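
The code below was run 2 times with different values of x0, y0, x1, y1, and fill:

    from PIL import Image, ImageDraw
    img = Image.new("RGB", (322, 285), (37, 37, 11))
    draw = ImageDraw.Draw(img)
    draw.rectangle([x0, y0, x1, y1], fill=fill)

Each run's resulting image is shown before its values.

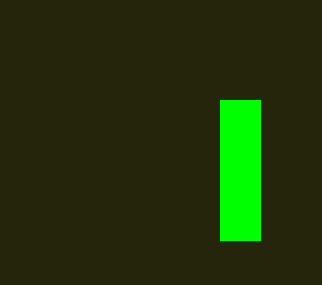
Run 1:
x0 = 220; y0 = 100; x1 = 260; y1 = 240; fill = 'lime'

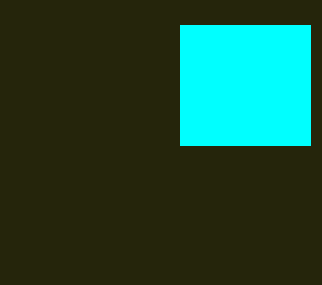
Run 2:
x0 = 180, y0 = 25, x1 = 310, y1 = 145, fill = 'cyan'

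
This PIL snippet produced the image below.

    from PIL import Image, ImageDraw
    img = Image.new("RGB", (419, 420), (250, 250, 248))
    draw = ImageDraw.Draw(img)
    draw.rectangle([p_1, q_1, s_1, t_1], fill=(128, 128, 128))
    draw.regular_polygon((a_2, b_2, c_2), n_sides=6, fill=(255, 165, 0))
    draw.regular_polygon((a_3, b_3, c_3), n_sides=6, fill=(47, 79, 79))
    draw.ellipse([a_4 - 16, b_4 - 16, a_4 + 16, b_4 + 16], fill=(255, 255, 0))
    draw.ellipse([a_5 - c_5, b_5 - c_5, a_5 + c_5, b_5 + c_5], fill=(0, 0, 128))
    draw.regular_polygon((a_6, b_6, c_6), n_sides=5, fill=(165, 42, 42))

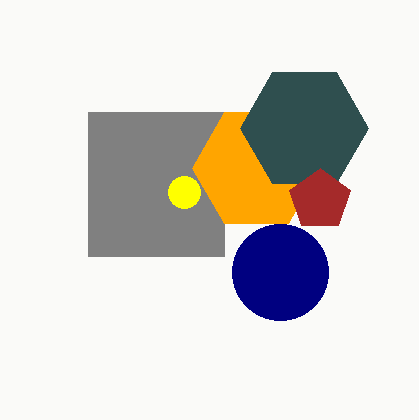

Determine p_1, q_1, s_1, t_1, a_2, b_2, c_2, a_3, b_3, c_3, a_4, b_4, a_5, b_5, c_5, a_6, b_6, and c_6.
p_1 = 88; q_1 = 112; s_1 = 224; t_1 = 256; a_2 = 256; b_2 = 168; c_2 = 64; a_3 = 304; b_3 = 128; c_3 = 64; a_4 = 184; b_4 = 192; a_5 = 280; b_5 = 272; c_5 = 48; a_6 = 320; b_6 = 200; c_6 = 32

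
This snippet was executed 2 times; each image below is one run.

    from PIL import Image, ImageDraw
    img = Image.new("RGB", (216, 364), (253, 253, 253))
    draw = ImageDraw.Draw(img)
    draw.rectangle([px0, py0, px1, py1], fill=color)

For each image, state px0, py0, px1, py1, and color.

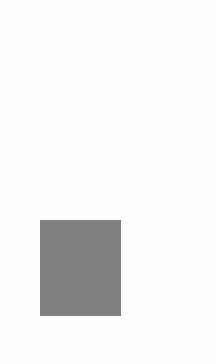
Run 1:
px0 = 40; py0 = 220; px1 = 120; py1 = 315; color = 'gray'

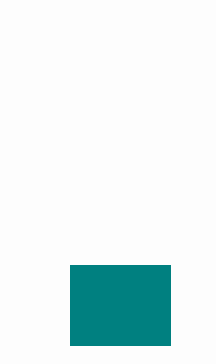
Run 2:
px0 = 70
py0 = 265
px1 = 170
py1 = 345
color = 'teal'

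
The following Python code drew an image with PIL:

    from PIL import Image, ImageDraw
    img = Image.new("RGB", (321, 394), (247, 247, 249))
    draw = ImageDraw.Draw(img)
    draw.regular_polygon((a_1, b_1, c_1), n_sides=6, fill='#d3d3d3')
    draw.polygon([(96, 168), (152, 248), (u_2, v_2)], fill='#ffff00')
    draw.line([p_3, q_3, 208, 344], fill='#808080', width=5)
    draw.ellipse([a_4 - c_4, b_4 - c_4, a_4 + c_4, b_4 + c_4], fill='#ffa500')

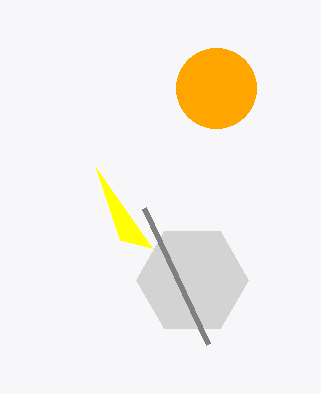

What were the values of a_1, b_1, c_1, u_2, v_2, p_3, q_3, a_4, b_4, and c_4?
a_1 = 192; b_1 = 280; c_1 = 56; u_2 = 120; v_2 = 240; p_3 = 144; q_3 = 208; a_4 = 216; b_4 = 88; c_4 = 40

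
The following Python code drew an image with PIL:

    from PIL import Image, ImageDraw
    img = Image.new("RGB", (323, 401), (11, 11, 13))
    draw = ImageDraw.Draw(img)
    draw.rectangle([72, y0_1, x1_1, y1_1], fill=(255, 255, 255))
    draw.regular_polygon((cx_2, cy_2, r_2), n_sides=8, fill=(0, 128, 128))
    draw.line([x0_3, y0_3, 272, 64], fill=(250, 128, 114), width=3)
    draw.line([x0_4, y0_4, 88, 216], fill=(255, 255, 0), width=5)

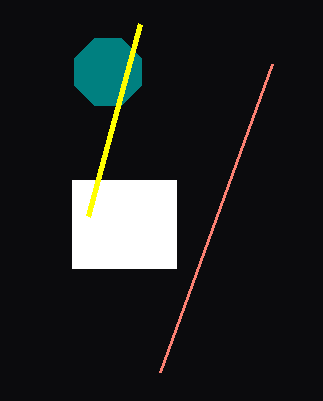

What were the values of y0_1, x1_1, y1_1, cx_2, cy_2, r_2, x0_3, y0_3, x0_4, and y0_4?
y0_1 = 180; x1_1 = 176; y1_1 = 268; cx_2 = 108; cy_2 = 72; r_2 = 36; x0_3 = 160; y0_3 = 372; x0_4 = 140; y0_4 = 24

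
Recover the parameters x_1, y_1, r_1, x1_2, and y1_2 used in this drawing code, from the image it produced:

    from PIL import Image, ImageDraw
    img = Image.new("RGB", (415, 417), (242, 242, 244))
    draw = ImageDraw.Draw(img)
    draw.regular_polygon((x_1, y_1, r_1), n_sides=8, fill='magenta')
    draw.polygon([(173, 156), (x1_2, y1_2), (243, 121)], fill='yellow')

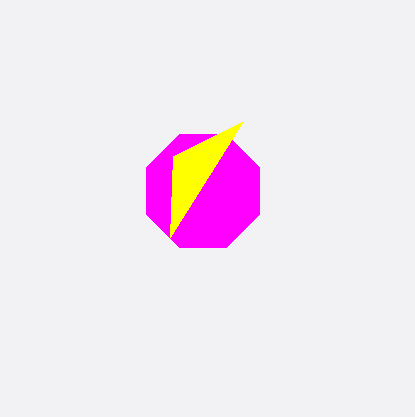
x_1 = 203
y_1 = 191
r_1 = 61
x1_2 = 170
y1_2 = 237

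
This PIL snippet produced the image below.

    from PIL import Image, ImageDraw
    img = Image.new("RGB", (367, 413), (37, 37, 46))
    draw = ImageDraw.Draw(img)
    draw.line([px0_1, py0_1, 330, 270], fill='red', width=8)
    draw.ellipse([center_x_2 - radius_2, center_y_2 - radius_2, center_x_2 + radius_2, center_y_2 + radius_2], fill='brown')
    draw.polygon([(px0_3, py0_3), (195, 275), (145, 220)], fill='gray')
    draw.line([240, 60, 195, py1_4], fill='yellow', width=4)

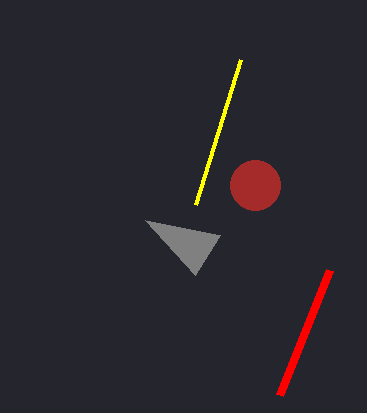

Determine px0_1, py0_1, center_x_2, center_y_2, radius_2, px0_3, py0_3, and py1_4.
px0_1 = 280, py0_1 = 395, center_x_2 = 255, center_y_2 = 185, radius_2 = 25, px0_3 = 220, py0_3 = 235, py1_4 = 205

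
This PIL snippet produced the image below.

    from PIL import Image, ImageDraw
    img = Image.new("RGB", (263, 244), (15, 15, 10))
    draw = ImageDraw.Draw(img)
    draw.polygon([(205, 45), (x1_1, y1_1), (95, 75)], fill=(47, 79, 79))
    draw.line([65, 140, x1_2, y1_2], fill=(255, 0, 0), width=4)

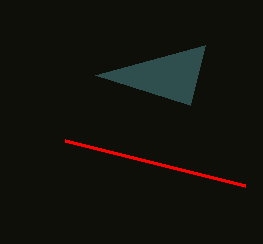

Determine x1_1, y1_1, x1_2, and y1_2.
x1_1 = 190, y1_1 = 105, x1_2 = 245, y1_2 = 185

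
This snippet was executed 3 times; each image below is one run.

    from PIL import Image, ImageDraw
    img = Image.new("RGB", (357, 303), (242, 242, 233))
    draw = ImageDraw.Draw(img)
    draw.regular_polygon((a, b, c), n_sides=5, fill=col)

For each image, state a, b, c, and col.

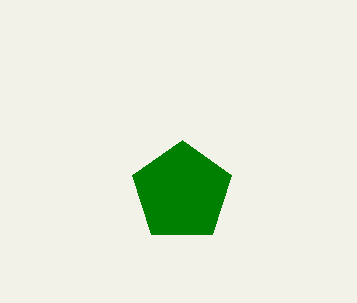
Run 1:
a = 182
b = 192
c = 52
col = 'green'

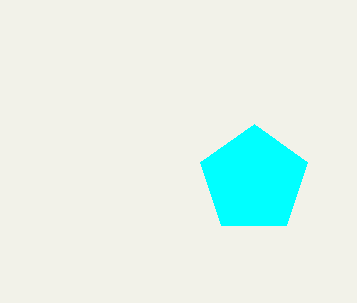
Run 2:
a = 254, b = 180, c = 56, col = 'cyan'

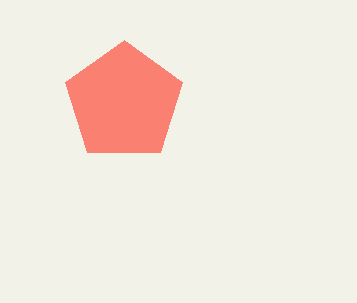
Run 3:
a = 124
b = 102
c = 62
col = 'salmon'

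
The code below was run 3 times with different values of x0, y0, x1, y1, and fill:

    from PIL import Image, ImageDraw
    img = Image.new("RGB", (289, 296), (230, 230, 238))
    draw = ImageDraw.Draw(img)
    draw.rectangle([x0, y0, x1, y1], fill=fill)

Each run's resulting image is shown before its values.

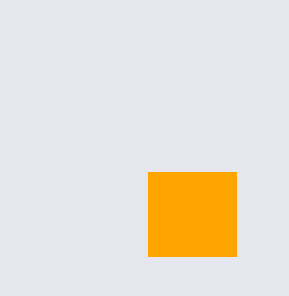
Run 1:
x0 = 148, y0 = 172, x1 = 236, y1 = 256, fill = 'orange'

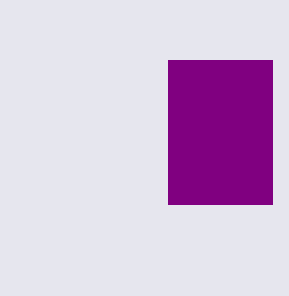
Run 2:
x0 = 168; y0 = 60; x1 = 272; y1 = 204; fill = 'purple'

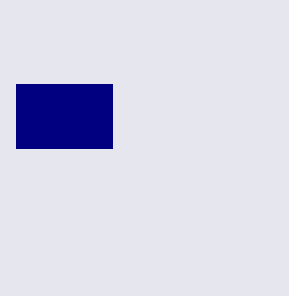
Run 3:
x0 = 16; y0 = 84; x1 = 112; y1 = 148; fill = 'navy'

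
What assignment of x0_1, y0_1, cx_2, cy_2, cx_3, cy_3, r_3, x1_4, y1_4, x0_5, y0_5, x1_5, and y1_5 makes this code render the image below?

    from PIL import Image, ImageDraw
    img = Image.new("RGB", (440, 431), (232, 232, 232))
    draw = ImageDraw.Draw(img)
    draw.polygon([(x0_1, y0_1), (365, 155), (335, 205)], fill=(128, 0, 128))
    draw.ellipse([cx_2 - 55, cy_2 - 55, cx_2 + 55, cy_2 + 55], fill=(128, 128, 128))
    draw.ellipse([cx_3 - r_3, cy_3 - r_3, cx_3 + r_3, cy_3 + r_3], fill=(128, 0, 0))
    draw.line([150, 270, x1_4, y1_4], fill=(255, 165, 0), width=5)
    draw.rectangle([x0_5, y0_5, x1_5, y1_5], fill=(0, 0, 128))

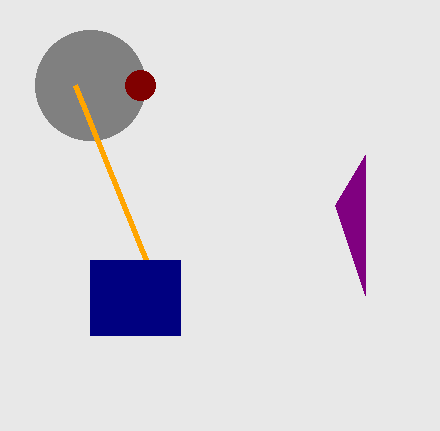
x0_1 = 365, y0_1 = 295, cx_2 = 90, cy_2 = 85, cx_3 = 140, cy_3 = 85, r_3 = 15, x1_4 = 75, y1_4 = 85, x0_5 = 90, y0_5 = 260, x1_5 = 180, y1_5 = 335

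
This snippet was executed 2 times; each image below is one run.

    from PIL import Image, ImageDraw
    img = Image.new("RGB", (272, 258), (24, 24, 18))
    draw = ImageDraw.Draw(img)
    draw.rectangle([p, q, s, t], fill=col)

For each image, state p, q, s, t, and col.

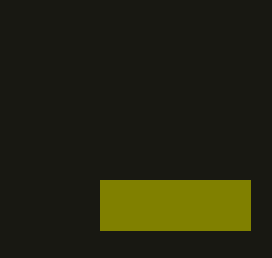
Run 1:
p = 100, q = 180, s = 250, t = 230, col = 'olive'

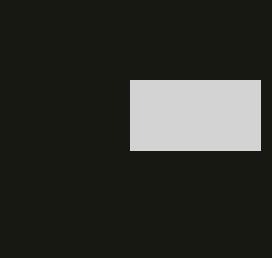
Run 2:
p = 130, q = 80, s = 260, t = 150, col = 'lightgray'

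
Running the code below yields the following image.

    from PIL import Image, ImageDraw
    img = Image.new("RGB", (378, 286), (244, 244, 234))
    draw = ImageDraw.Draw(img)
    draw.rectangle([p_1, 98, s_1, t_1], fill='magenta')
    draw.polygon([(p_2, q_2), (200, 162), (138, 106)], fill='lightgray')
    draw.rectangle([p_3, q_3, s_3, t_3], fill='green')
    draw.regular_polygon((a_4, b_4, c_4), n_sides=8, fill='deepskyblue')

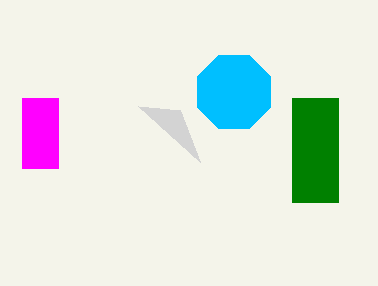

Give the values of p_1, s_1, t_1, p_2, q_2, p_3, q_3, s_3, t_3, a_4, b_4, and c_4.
p_1 = 22, s_1 = 58, t_1 = 168, p_2 = 180, q_2 = 110, p_3 = 292, q_3 = 98, s_3 = 338, t_3 = 202, a_4 = 234, b_4 = 92, c_4 = 40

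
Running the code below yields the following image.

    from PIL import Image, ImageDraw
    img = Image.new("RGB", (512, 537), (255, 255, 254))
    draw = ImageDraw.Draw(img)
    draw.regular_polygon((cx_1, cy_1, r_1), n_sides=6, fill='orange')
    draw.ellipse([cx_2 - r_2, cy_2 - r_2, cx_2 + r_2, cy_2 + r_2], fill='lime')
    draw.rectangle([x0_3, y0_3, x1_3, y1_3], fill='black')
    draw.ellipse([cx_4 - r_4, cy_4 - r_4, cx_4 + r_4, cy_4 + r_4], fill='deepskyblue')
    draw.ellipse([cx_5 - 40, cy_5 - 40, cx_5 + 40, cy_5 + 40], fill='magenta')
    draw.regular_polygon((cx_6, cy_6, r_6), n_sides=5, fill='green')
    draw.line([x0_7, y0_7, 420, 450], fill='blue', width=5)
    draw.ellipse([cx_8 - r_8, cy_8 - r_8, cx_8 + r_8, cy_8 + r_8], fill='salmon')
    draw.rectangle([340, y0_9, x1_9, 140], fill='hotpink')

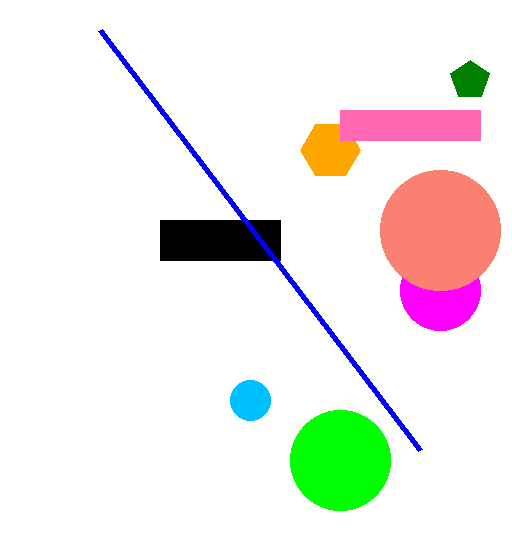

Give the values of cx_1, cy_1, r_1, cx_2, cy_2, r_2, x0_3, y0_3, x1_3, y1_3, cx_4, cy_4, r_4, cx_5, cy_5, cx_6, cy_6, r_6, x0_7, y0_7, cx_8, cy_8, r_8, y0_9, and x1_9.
cx_1 = 330
cy_1 = 150
r_1 = 30
cx_2 = 340
cy_2 = 460
r_2 = 50
x0_3 = 160
y0_3 = 220
x1_3 = 280
y1_3 = 260
cx_4 = 250
cy_4 = 400
r_4 = 20
cx_5 = 440
cy_5 = 290
cx_6 = 470
cy_6 = 80
r_6 = 20
x0_7 = 100
y0_7 = 30
cx_8 = 440
cy_8 = 230
r_8 = 60
y0_9 = 110
x1_9 = 480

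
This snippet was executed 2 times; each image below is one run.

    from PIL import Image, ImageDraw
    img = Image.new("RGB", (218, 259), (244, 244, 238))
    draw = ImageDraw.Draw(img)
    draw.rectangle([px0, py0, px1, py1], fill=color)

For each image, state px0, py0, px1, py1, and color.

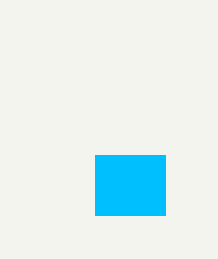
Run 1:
px0 = 95; py0 = 155; px1 = 165; py1 = 215; color = 'deepskyblue'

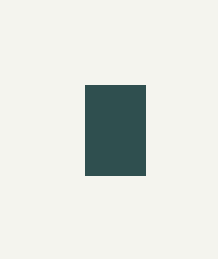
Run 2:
px0 = 85, py0 = 85, px1 = 145, py1 = 175, color = 'darkslategray'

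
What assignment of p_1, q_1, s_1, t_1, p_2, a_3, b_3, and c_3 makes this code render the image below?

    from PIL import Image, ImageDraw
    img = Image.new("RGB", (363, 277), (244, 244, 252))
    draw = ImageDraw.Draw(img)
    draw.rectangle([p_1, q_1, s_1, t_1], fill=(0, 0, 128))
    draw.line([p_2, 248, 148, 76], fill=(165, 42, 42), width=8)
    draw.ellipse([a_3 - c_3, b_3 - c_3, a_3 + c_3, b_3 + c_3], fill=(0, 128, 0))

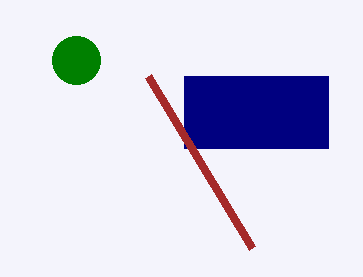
p_1 = 184; q_1 = 76; s_1 = 328; t_1 = 148; p_2 = 252; a_3 = 76; b_3 = 60; c_3 = 24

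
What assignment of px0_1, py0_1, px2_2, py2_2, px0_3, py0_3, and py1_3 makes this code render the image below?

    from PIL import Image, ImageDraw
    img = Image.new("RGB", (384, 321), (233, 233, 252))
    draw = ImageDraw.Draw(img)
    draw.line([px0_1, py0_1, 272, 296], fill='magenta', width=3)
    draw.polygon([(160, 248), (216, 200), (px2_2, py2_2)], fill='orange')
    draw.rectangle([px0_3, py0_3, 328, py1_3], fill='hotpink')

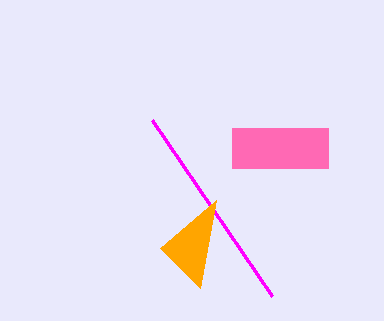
px0_1 = 152; py0_1 = 120; px2_2 = 200; py2_2 = 288; px0_3 = 232; py0_3 = 128; py1_3 = 168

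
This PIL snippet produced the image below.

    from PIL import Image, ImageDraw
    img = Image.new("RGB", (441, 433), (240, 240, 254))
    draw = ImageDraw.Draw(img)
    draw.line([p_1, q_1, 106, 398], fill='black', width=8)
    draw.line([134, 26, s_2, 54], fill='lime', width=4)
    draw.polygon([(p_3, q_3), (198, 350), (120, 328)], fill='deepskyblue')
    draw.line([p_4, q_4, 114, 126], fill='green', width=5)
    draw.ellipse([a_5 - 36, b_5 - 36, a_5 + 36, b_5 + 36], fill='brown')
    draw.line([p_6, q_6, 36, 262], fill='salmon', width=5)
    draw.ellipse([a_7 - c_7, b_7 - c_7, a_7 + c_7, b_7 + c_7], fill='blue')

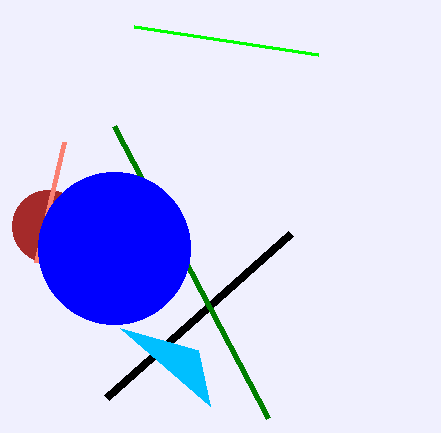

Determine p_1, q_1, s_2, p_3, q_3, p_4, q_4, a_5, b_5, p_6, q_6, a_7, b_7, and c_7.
p_1 = 290; q_1 = 234; s_2 = 318; p_3 = 210; q_3 = 406; p_4 = 268; q_4 = 418; a_5 = 48; b_5 = 226; p_6 = 64; q_6 = 142; a_7 = 114; b_7 = 248; c_7 = 76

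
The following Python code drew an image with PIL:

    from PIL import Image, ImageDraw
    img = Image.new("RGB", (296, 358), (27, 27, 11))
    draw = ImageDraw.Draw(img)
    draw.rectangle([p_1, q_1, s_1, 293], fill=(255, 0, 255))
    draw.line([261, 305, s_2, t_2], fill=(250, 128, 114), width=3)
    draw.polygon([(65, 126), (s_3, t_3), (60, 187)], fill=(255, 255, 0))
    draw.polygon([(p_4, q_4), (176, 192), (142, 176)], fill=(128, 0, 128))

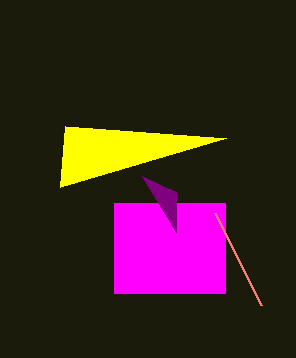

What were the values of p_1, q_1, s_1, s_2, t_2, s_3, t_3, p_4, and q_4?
p_1 = 114; q_1 = 203; s_1 = 225; s_2 = 215; t_2 = 213; s_3 = 226; t_3 = 138; p_4 = 176; q_4 = 232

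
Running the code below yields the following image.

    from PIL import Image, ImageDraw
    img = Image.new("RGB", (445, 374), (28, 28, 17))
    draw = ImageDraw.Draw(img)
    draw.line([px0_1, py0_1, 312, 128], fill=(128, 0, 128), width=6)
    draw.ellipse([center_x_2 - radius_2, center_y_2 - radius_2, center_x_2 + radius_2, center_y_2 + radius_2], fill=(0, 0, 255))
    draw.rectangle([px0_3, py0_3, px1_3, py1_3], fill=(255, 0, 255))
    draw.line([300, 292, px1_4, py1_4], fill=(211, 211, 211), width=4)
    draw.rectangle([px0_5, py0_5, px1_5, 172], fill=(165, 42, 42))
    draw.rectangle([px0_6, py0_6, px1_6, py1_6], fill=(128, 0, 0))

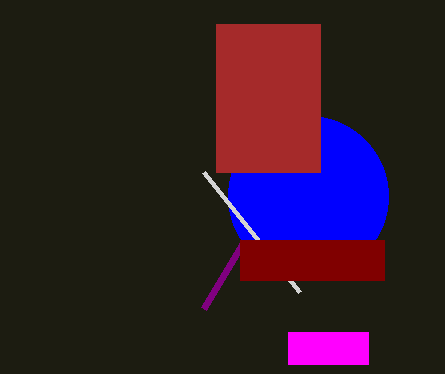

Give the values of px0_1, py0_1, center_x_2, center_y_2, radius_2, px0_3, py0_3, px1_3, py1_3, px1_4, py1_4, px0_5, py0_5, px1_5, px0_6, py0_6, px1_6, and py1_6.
px0_1 = 204
py0_1 = 308
center_x_2 = 308
center_y_2 = 196
radius_2 = 80
px0_3 = 288
py0_3 = 332
px1_3 = 368
py1_3 = 364
px1_4 = 204
py1_4 = 172
px0_5 = 216
py0_5 = 24
px1_5 = 320
px0_6 = 240
py0_6 = 240
px1_6 = 384
py1_6 = 280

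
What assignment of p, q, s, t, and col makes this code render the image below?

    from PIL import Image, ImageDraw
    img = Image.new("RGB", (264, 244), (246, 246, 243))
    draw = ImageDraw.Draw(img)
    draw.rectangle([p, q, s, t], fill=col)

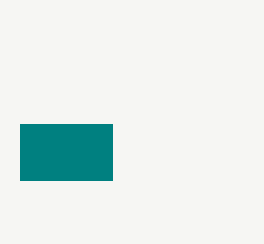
p = 20, q = 124, s = 112, t = 180, col = 'teal'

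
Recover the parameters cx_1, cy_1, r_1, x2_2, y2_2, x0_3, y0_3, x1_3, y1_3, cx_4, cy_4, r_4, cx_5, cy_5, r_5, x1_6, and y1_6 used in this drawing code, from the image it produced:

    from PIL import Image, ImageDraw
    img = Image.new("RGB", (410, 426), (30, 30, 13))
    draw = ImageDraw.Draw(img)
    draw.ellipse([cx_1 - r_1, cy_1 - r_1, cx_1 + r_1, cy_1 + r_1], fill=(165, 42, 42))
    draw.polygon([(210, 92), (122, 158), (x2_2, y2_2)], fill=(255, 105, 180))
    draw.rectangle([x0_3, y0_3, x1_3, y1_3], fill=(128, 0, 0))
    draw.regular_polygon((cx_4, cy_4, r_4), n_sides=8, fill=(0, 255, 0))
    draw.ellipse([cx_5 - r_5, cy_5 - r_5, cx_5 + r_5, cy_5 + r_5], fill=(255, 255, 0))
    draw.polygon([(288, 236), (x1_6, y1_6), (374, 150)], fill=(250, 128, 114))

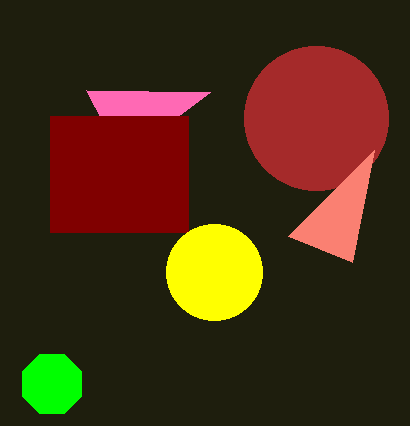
cx_1 = 316, cy_1 = 118, r_1 = 72, x2_2 = 86, y2_2 = 90, x0_3 = 50, y0_3 = 116, x1_3 = 188, y1_3 = 232, cx_4 = 52, cy_4 = 384, r_4 = 32, cx_5 = 214, cy_5 = 272, r_5 = 48, x1_6 = 352, y1_6 = 262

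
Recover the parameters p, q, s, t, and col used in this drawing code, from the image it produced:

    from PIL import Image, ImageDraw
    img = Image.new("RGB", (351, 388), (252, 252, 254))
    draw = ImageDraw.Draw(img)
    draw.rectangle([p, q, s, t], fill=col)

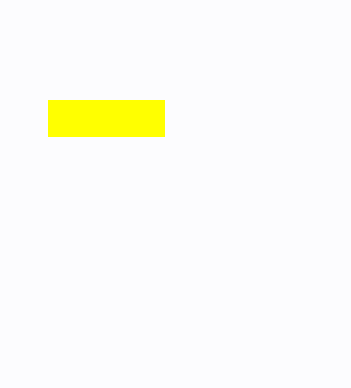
p = 48; q = 100; s = 164; t = 136; col = 'yellow'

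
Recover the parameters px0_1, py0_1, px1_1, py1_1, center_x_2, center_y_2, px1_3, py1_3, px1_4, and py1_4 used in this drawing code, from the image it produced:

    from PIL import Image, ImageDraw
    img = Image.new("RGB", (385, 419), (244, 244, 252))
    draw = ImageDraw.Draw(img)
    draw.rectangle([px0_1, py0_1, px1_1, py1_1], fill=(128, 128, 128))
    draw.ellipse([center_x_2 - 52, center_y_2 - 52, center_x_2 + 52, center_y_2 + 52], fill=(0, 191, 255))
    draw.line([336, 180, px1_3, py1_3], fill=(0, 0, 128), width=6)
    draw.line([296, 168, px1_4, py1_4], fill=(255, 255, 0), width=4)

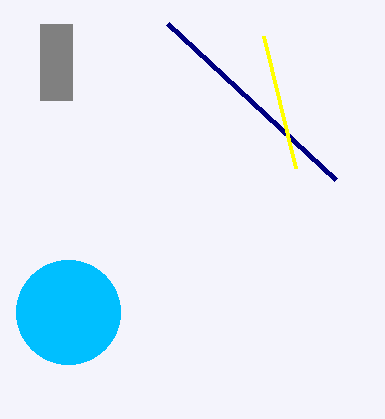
px0_1 = 40, py0_1 = 24, px1_1 = 72, py1_1 = 100, center_x_2 = 68, center_y_2 = 312, px1_3 = 168, py1_3 = 24, px1_4 = 264, py1_4 = 36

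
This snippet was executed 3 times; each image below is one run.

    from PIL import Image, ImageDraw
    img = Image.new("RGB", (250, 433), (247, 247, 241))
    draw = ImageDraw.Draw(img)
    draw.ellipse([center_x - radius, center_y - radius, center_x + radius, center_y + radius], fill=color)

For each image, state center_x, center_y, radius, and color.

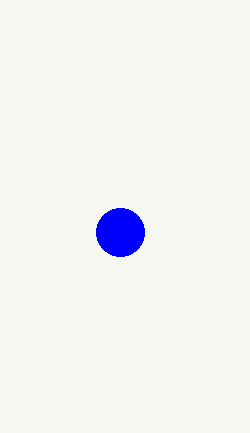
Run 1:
center_x = 120, center_y = 232, radius = 24, color = 'blue'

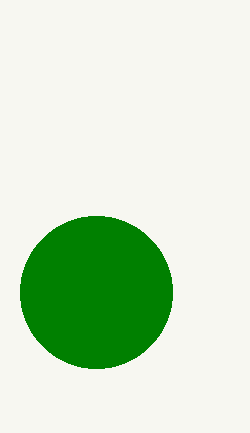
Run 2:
center_x = 96
center_y = 292
radius = 76
color = 'green'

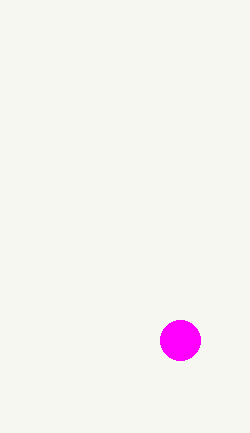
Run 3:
center_x = 180, center_y = 340, radius = 20, color = 'magenta'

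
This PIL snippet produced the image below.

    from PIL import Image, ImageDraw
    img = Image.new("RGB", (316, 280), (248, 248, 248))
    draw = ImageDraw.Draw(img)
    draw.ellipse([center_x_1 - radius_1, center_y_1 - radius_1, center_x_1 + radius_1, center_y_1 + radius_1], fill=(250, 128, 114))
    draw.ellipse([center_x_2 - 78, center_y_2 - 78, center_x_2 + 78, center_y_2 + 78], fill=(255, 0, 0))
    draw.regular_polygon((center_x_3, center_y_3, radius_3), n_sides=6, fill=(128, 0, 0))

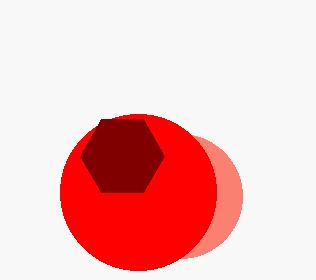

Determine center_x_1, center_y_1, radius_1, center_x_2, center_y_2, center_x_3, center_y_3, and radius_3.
center_x_1 = 180, center_y_1 = 196, radius_1 = 62, center_x_2 = 138, center_y_2 = 192, center_x_3 = 122, center_y_3 = 156, radius_3 = 42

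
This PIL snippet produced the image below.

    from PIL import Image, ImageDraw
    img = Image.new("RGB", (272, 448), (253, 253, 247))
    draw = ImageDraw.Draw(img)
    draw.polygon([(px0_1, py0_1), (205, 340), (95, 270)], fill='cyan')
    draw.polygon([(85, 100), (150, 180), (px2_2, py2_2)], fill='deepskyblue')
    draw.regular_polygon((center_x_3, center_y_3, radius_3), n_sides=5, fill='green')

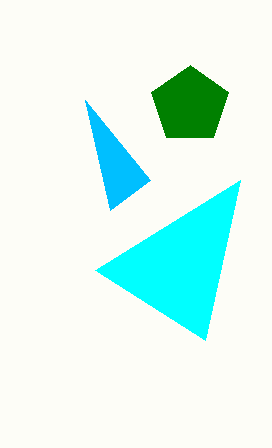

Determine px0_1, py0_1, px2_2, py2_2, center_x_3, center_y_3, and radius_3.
px0_1 = 240, py0_1 = 180, px2_2 = 110, py2_2 = 210, center_x_3 = 190, center_y_3 = 105, radius_3 = 40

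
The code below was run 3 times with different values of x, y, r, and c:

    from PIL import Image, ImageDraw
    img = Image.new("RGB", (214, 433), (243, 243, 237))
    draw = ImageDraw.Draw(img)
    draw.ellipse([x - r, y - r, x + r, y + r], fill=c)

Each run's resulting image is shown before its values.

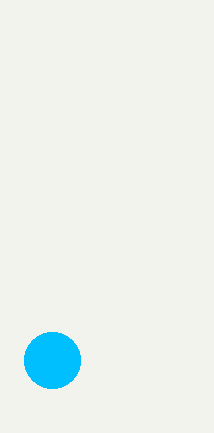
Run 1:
x = 52; y = 360; r = 28; c = 'deepskyblue'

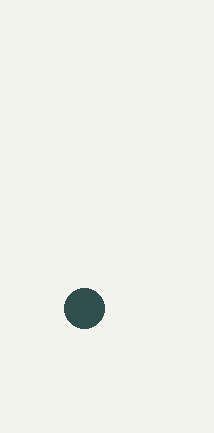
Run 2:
x = 84
y = 308
r = 20
c = 'darkslategray'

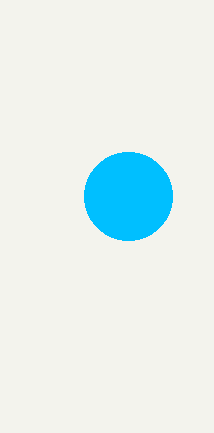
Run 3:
x = 128
y = 196
r = 44
c = 'deepskyblue'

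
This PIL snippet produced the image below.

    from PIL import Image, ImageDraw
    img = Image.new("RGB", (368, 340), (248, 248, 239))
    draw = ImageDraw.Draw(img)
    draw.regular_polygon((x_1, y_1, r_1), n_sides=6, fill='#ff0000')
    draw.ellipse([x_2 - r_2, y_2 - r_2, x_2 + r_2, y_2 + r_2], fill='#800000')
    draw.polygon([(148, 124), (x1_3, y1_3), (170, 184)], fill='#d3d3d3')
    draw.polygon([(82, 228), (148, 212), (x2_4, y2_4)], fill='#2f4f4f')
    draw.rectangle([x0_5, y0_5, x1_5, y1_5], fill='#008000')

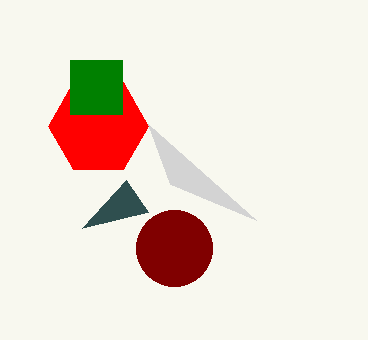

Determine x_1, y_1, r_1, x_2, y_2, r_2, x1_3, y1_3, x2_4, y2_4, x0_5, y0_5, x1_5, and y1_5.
x_1 = 98, y_1 = 126, r_1 = 50, x_2 = 174, y_2 = 248, r_2 = 38, x1_3 = 256, y1_3 = 220, x2_4 = 126, y2_4 = 180, x0_5 = 70, y0_5 = 60, x1_5 = 122, y1_5 = 114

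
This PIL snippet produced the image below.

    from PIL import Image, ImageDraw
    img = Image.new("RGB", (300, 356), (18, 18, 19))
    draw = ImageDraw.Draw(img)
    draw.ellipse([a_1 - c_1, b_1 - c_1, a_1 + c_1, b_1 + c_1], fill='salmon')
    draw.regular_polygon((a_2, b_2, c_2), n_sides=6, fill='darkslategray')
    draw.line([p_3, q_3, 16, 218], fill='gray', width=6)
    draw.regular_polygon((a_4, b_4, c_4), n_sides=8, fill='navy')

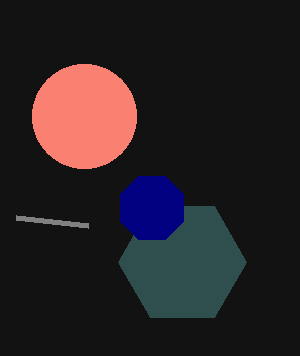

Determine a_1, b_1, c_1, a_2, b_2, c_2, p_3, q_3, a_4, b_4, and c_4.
a_1 = 84, b_1 = 116, c_1 = 52, a_2 = 182, b_2 = 262, c_2 = 64, p_3 = 88, q_3 = 226, a_4 = 152, b_4 = 208, c_4 = 34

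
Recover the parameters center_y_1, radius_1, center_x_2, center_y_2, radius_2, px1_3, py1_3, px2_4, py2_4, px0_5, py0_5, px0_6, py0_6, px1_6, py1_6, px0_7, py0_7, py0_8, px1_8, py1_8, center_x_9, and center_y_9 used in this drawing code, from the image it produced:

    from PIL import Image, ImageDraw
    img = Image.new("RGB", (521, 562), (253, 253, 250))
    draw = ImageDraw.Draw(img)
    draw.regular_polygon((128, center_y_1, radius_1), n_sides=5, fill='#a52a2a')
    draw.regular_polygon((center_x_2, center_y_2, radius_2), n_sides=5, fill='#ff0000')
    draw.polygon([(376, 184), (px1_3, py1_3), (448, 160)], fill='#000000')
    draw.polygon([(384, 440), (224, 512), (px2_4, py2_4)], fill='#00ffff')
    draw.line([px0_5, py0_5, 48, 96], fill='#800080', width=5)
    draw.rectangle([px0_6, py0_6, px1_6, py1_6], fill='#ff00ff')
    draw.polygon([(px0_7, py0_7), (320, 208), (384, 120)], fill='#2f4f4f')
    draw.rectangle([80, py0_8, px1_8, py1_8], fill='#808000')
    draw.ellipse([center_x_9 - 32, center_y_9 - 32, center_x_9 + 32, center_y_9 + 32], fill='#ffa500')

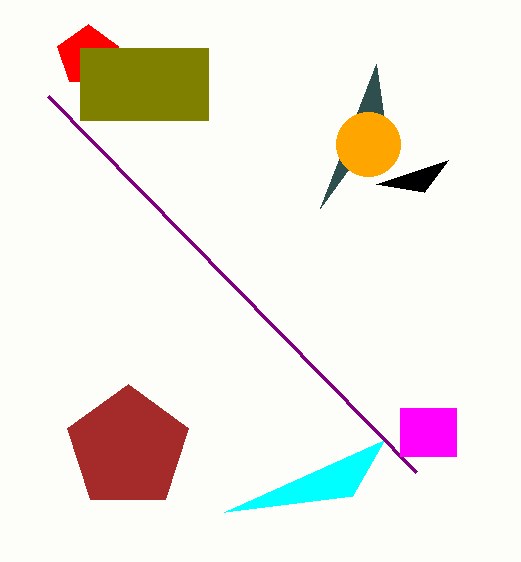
center_y_1 = 448, radius_1 = 64, center_x_2 = 88, center_y_2 = 56, radius_2 = 32, px1_3 = 424, py1_3 = 192, px2_4 = 352, py2_4 = 496, px0_5 = 416, py0_5 = 472, px0_6 = 400, py0_6 = 408, px1_6 = 456, py1_6 = 456, px0_7 = 376, py0_7 = 64, py0_8 = 48, px1_8 = 208, py1_8 = 120, center_x_9 = 368, center_y_9 = 144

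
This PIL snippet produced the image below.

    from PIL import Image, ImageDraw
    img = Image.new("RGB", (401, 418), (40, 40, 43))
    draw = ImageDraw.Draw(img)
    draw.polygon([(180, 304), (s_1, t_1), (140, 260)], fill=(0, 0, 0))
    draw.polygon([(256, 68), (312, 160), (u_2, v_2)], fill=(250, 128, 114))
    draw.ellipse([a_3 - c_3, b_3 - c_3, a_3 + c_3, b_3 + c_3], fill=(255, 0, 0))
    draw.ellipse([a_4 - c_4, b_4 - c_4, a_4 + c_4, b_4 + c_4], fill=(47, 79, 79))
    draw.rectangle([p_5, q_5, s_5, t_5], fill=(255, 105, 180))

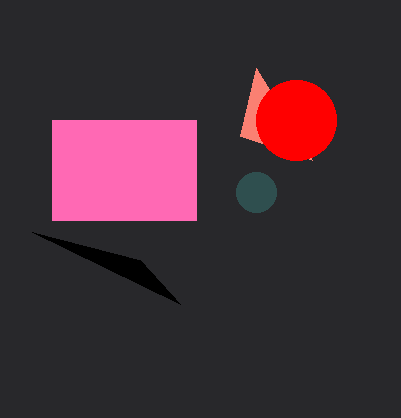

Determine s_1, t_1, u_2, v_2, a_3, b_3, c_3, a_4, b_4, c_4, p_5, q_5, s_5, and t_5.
s_1 = 32, t_1 = 232, u_2 = 240, v_2 = 136, a_3 = 296, b_3 = 120, c_3 = 40, a_4 = 256, b_4 = 192, c_4 = 20, p_5 = 52, q_5 = 120, s_5 = 196, t_5 = 220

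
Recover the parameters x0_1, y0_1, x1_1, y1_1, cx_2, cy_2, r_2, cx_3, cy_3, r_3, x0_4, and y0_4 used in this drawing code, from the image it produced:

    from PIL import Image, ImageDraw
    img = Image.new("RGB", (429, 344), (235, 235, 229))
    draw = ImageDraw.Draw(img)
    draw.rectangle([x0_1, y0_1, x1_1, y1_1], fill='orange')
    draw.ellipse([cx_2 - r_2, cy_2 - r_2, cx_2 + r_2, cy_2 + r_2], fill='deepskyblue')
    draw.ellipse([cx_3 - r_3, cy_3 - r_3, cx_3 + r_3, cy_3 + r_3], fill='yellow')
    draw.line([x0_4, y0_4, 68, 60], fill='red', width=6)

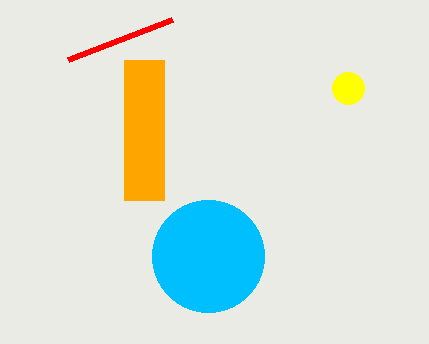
x0_1 = 124; y0_1 = 60; x1_1 = 164; y1_1 = 200; cx_2 = 208; cy_2 = 256; r_2 = 56; cx_3 = 348; cy_3 = 88; r_3 = 16; x0_4 = 172; y0_4 = 20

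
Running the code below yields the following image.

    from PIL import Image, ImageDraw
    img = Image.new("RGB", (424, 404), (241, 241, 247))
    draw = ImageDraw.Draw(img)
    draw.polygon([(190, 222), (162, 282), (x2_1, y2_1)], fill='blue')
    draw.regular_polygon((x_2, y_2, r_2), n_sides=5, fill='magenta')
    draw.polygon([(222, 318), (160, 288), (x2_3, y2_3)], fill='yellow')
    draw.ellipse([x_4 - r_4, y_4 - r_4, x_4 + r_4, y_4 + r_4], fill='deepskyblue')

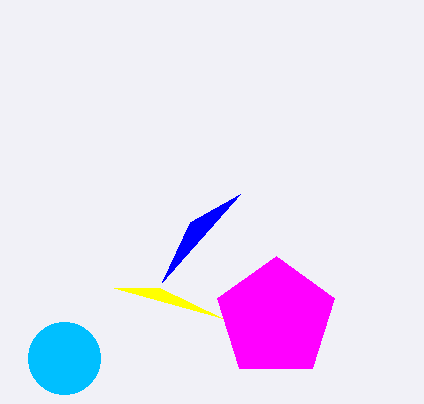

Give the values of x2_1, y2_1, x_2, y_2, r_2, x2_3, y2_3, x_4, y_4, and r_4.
x2_1 = 240, y2_1 = 194, x_2 = 276, y_2 = 318, r_2 = 62, x2_3 = 114, y2_3 = 288, x_4 = 64, y_4 = 358, r_4 = 36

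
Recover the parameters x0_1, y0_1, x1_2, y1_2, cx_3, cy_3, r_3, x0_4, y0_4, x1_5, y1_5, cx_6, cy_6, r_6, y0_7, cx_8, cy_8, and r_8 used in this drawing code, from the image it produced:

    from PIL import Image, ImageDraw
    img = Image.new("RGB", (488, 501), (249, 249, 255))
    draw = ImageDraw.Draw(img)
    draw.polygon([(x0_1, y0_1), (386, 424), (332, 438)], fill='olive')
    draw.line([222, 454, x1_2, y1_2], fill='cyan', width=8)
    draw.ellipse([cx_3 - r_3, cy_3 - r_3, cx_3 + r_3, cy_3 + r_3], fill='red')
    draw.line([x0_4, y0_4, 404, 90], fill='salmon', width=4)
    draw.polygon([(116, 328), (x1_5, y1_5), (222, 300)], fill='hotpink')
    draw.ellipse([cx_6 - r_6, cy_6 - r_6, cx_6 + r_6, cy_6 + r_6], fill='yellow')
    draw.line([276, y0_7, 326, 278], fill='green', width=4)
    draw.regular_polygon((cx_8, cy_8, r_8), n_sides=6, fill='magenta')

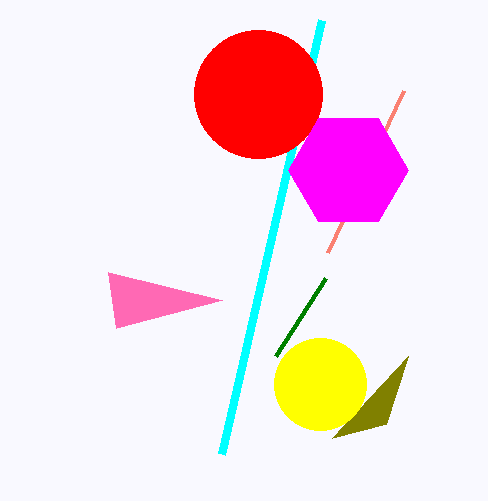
x0_1 = 408
y0_1 = 356
x1_2 = 322
y1_2 = 20
cx_3 = 258
cy_3 = 94
r_3 = 64
x0_4 = 328
y0_4 = 252
x1_5 = 108
y1_5 = 272
cx_6 = 320
cy_6 = 384
r_6 = 46
y0_7 = 356
cx_8 = 348
cy_8 = 170
r_8 = 60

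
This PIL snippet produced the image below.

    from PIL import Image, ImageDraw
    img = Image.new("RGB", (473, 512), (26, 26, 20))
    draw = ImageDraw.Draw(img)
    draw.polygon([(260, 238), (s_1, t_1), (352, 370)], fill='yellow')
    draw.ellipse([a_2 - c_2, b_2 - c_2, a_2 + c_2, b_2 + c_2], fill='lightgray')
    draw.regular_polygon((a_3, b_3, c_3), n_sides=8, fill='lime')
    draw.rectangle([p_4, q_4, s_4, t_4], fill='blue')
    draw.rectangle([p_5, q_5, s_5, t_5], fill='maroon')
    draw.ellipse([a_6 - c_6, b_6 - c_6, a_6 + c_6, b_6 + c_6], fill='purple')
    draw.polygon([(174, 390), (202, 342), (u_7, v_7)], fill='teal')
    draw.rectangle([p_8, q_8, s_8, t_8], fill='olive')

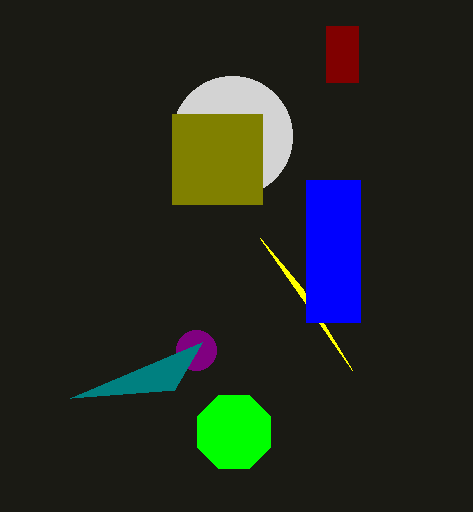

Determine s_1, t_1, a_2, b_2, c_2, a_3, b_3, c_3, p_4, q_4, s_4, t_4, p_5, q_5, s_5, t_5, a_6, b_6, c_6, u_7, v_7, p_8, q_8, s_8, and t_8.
s_1 = 302; t_1 = 288; a_2 = 232; b_2 = 136; c_2 = 60; a_3 = 234; b_3 = 432; c_3 = 40; p_4 = 306; q_4 = 180; s_4 = 360; t_4 = 322; p_5 = 326; q_5 = 26; s_5 = 358; t_5 = 82; a_6 = 196; b_6 = 350; c_6 = 20; u_7 = 70; v_7 = 398; p_8 = 172; q_8 = 114; s_8 = 262; t_8 = 204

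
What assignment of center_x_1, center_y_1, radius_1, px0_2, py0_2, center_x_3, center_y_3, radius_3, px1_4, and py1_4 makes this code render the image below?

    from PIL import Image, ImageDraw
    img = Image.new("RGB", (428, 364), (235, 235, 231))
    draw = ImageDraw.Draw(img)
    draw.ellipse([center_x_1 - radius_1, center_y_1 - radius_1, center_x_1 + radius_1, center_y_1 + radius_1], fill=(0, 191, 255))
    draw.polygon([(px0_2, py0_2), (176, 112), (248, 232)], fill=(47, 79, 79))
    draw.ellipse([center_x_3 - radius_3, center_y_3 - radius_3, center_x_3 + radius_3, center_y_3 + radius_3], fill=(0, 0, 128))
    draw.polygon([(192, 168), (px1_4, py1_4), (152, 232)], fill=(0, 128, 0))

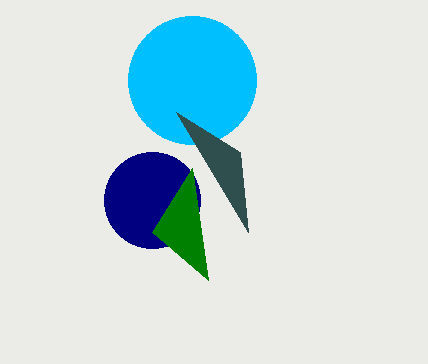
center_x_1 = 192; center_y_1 = 80; radius_1 = 64; px0_2 = 240; py0_2 = 152; center_x_3 = 152; center_y_3 = 200; radius_3 = 48; px1_4 = 208; py1_4 = 280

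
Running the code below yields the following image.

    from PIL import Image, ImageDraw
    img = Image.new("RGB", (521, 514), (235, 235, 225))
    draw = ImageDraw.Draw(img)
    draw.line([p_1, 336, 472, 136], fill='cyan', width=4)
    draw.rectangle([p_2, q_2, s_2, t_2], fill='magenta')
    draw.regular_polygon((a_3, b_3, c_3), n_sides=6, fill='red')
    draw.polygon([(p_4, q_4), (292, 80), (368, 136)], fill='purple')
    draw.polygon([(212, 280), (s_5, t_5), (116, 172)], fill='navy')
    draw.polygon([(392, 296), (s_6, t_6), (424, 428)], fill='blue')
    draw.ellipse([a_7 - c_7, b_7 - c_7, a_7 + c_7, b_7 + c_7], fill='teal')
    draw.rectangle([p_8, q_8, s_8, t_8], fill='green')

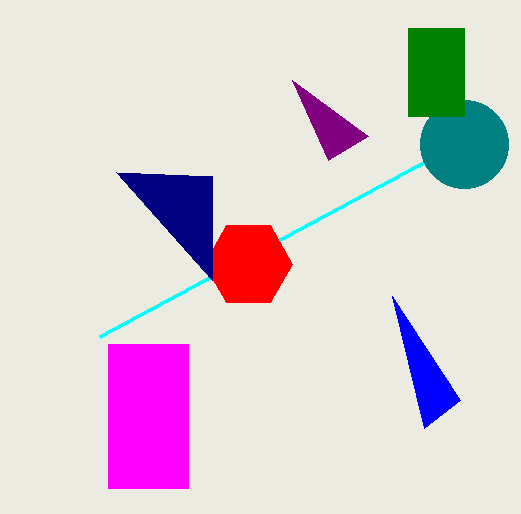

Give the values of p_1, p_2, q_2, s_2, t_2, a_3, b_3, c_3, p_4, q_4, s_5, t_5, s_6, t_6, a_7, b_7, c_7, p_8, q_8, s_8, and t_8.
p_1 = 100; p_2 = 108; q_2 = 344; s_2 = 188; t_2 = 488; a_3 = 248; b_3 = 264; c_3 = 44; p_4 = 328; q_4 = 160; s_5 = 212; t_5 = 176; s_6 = 460; t_6 = 400; a_7 = 464; b_7 = 144; c_7 = 44; p_8 = 408; q_8 = 28; s_8 = 464; t_8 = 116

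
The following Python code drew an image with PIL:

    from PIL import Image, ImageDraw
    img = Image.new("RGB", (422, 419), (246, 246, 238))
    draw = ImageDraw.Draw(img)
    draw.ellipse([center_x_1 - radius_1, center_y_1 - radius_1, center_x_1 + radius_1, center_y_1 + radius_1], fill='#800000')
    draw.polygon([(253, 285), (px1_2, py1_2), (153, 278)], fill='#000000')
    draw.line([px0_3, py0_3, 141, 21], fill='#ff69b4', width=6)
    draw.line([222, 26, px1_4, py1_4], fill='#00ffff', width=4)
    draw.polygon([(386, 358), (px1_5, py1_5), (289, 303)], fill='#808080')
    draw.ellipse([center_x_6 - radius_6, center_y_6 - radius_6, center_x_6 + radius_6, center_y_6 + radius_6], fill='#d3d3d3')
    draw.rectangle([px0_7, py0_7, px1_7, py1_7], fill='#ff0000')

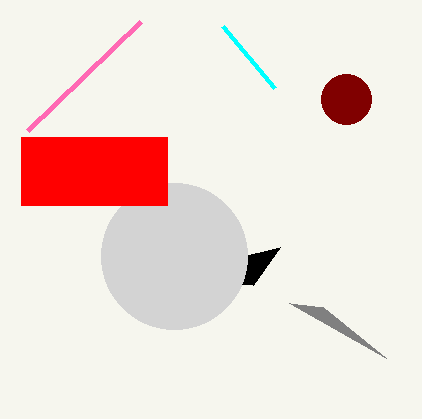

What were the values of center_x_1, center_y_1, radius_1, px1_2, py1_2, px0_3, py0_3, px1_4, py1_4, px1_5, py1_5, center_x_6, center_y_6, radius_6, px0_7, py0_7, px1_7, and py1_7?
center_x_1 = 346; center_y_1 = 99; radius_1 = 25; px1_2 = 280; py1_2 = 247; px0_3 = 28; py0_3 = 130; px1_4 = 274; py1_4 = 88; px1_5 = 323; py1_5 = 307; center_x_6 = 174; center_y_6 = 256; radius_6 = 73; px0_7 = 21; py0_7 = 137; px1_7 = 167; py1_7 = 205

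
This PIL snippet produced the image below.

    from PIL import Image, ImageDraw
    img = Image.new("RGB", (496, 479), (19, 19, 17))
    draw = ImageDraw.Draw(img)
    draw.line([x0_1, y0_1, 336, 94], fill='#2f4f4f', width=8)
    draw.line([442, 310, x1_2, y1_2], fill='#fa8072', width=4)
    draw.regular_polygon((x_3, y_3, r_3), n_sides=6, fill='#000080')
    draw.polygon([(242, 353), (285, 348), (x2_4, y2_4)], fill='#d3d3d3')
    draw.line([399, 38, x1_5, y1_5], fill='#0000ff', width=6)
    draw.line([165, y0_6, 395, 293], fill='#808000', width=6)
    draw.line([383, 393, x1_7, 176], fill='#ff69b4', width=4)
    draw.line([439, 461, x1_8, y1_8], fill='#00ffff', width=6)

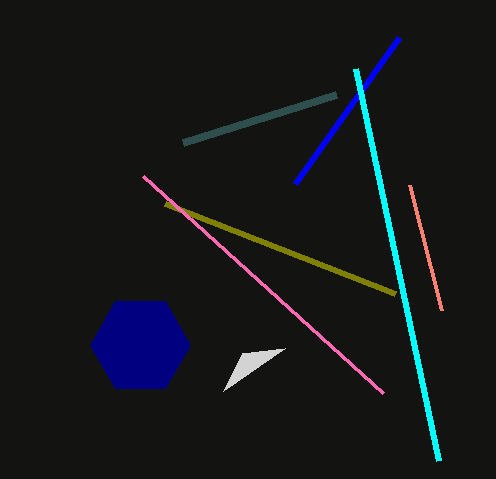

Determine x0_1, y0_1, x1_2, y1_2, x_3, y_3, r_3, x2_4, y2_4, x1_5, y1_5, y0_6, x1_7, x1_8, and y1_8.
x0_1 = 183; y0_1 = 142; x1_2 = 410; y1_2 = 185; x_3 = 140; y_3 = 345; r_3 = 50; x2_4 = 223; y2_4 = 391; x1_5 = 295; y1_5 = 184; y0_6 = 203; x1_7 = 143; x1_8 = 356; y1_8 = 69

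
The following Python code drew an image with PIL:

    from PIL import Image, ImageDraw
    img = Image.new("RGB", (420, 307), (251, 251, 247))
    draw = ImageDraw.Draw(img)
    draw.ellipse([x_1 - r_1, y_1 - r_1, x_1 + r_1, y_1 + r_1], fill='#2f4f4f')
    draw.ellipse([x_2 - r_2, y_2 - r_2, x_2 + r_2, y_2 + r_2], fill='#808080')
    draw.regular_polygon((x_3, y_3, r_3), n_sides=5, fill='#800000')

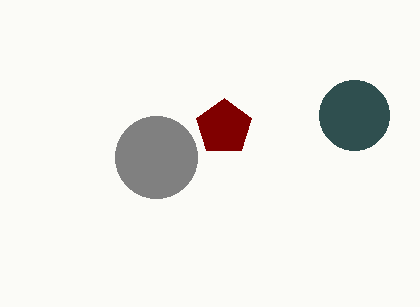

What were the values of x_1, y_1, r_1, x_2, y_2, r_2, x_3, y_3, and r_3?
x_1 = 354
y_1 = 115
r_1 = 35
x_2 = 156
y_2 = 157
r_2 = 41
x_3 = 224
y_3 = 127
r_3 = 29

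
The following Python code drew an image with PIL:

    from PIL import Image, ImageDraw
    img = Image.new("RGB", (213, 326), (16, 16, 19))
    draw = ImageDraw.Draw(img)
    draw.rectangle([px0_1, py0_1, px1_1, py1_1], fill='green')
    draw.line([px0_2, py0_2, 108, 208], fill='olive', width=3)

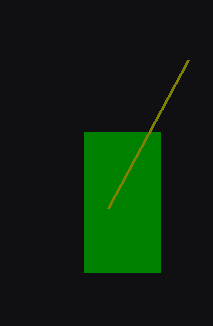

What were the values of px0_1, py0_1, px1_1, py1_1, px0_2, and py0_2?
px0_1 = 84; py0_1 = 132; px1_1 = 160; py1_1 = 272; px0_2 = 188; py0_2 = 60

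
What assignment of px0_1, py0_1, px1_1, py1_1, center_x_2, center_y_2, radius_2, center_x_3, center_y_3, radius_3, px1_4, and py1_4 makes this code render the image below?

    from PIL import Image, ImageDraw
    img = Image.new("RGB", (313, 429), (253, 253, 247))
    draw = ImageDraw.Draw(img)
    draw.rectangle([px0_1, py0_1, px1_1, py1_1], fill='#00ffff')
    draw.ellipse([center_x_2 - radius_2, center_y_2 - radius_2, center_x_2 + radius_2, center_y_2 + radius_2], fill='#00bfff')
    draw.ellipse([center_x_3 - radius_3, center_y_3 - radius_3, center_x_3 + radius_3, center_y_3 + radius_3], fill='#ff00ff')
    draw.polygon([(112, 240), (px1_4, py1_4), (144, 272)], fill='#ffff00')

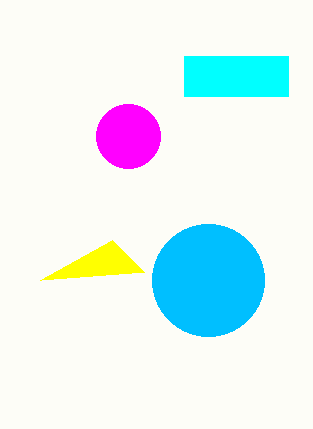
px0_1 = 184; py0_1 = 56; px1_1 = 288; py1_1 = 96; center_x_2 = 208; center_y_2 = 280; radius_2 = 56; center_x_3 = 128; center_y_3 = 136; radius_3 = 32; px1_4 = 40; py1_4 = 280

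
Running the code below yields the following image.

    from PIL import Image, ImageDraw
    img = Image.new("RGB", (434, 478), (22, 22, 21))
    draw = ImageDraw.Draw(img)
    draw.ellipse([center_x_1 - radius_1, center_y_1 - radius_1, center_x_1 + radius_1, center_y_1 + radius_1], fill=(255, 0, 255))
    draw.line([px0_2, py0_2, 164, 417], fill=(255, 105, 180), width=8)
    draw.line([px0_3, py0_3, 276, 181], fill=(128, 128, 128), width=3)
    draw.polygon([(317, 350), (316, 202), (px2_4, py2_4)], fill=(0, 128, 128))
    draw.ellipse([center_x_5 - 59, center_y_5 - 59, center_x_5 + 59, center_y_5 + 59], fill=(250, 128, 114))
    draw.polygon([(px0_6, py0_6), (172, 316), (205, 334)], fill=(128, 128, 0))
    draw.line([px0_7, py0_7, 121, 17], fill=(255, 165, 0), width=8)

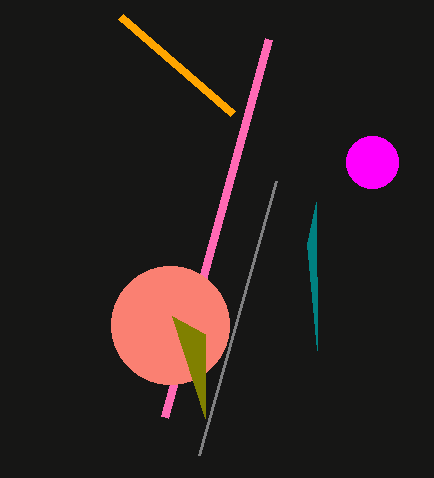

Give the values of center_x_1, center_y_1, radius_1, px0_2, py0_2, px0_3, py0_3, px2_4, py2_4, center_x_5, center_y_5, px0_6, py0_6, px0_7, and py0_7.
center_x_1 = 372, center_y_1 = 162, radius_1 = 26, px0_2 = 268, py0_2 = 39, px0_3 = 199, py0_3 = 455, px2_4 = 307, py2_4 = 244, center_x_5 = 170, center_y_5 = 325, px0_6 = 205, py0_6 = 418, px0_7 = 233, py0_7 = 114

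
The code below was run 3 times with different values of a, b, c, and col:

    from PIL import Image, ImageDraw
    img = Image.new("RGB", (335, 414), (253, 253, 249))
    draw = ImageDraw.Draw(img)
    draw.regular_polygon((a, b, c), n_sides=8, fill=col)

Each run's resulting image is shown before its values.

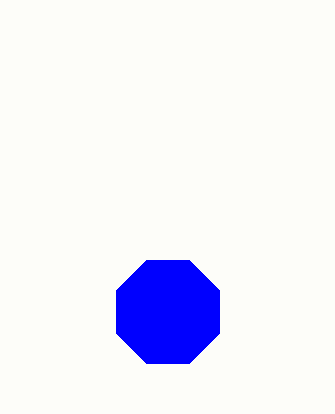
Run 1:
a = 168, b = 312, c = 56, col = 'blue'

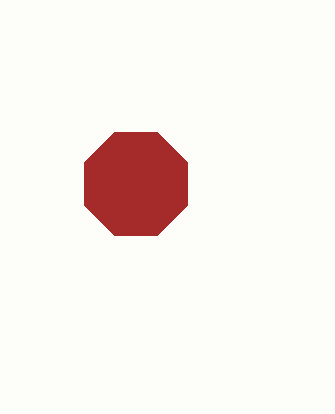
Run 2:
a = 136; b = 184; c = 56; col = 'brown'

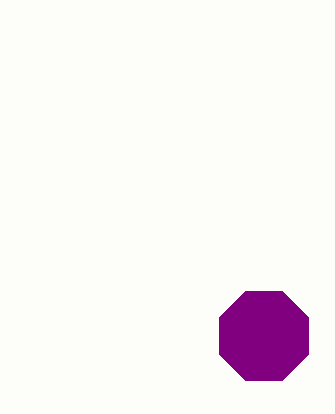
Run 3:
a = 264
b = 336
c = 48
col = 'purple'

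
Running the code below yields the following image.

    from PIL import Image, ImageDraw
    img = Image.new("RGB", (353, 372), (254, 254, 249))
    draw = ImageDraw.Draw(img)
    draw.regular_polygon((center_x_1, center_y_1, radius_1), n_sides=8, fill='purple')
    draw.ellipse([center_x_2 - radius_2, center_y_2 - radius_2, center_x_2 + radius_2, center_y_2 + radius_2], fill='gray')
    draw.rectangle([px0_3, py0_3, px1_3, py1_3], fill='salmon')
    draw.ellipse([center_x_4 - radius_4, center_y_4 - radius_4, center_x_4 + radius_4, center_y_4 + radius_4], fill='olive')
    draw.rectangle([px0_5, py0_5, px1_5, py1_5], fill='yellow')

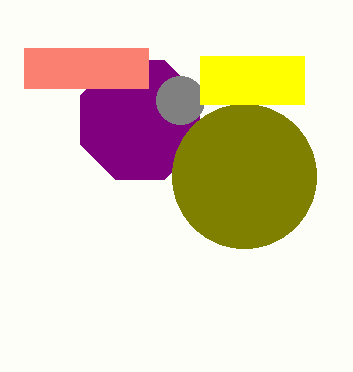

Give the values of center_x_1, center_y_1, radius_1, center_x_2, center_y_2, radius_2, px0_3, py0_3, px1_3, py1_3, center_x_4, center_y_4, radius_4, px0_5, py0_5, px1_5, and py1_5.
center_x_1 = 140, center_y_1 = 120, radius_1 = 64, center_x_2 = 180, center_y_2 = 100, radius_2 = 24, px0_3 = 24, py0_3 = 48, px1_3 = 148, py1_3 = 88, center_x_4 = 244, center_y_4 = 176, radius_4 = 72, px0_5 = 200, py0_5 = 56, px1_5 = 304, py1_5 = 104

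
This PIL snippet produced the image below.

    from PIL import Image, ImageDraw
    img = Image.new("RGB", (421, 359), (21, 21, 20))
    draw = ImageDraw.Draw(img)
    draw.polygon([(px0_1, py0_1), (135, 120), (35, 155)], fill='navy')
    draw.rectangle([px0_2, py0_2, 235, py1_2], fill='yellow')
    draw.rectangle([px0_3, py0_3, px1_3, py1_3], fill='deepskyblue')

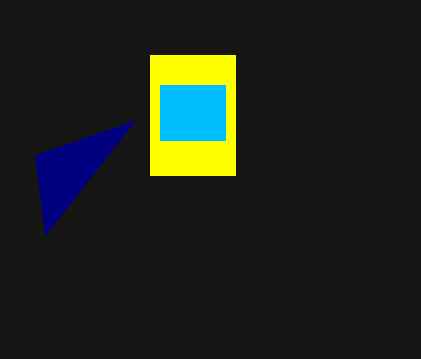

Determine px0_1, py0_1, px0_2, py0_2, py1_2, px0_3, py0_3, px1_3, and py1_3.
px0_1 = 45; py0_1 = 235; px0_2 = 150; py0_2 = 55; py1_2 = 175; px0_3 = 160; py0_3 = 85; px1_3 = 225; py1_3 = 140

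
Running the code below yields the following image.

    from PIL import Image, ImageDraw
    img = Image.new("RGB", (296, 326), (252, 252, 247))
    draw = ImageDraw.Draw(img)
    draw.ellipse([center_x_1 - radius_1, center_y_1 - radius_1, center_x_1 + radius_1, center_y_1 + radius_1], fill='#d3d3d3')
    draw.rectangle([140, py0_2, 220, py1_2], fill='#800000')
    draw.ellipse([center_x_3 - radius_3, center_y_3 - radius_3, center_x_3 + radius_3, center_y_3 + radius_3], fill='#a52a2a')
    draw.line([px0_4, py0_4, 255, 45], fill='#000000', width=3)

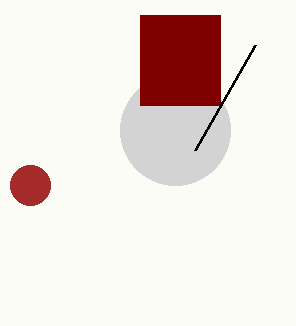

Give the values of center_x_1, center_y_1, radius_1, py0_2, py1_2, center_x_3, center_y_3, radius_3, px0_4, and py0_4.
center_x_1 = 175, center_y_1 = 130, radius_1 = 55, py0_2 = 15, py1_2 = 105, center_x_3 = 30, center_y_3 = 185, radius_3 = 20, px0_4 = 195, py0_4 = 150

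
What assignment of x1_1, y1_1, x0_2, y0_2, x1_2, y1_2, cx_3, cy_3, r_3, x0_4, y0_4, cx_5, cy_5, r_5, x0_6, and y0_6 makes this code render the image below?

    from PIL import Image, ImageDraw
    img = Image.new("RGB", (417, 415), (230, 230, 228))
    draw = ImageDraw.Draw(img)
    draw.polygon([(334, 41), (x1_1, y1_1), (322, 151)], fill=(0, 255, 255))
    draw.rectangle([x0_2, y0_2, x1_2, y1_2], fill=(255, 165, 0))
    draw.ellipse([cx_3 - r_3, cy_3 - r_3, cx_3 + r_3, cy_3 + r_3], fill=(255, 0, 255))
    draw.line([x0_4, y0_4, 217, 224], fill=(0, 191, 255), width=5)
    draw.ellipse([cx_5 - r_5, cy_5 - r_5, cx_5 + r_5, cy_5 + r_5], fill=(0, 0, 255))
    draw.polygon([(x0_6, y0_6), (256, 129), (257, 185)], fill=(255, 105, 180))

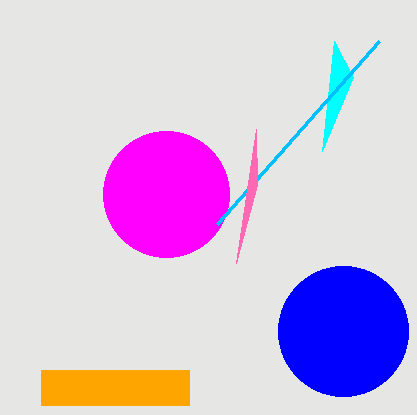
x1_1 = 353
y1_1 = 77
x0_2 = 41
y0_2 = 370
x1_2 = 189
y1_2 = 405
cx_3 = 166
cy_3 = 194
r_3 = 63
x0_4 = 379
y0_4 = 41
cx_5 = 343
cy_5 = 331
r_5 = 65
x0_6 = 236
y0_6 = 263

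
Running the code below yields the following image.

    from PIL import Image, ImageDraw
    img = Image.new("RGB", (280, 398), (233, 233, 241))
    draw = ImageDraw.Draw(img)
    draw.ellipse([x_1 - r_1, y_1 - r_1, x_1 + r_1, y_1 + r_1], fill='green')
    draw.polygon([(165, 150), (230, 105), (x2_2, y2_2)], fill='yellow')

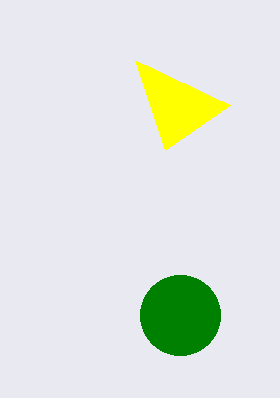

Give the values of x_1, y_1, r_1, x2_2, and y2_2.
x_1 = 180, y_1 = 315, r_1 = 40, x2_2 = 135, y2_2 = 60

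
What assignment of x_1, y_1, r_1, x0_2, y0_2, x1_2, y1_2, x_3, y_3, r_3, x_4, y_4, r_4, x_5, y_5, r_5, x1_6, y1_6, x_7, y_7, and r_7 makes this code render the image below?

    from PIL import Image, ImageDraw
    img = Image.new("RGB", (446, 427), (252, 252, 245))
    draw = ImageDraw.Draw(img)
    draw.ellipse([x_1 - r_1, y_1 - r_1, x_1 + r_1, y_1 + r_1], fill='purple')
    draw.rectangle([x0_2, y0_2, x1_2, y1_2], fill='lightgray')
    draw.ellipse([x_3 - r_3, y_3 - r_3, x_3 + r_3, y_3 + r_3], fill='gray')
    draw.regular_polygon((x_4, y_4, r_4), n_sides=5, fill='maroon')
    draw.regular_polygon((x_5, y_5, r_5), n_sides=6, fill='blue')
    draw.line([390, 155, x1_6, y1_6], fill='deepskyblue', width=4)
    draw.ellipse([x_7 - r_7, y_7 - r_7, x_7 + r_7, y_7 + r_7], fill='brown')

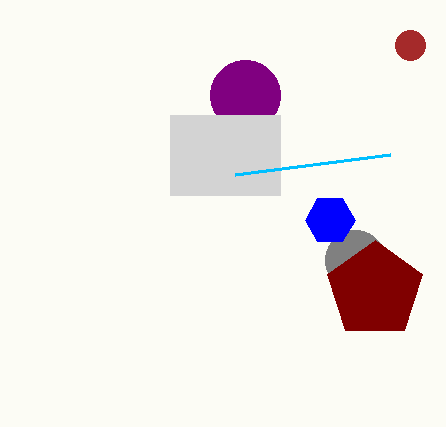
x_1 = 245; y_1 = 95; r_1 = 35; x0_2 = 170; y0_2 = 115; x1_2 = 280; y1_2 = 195; x_3 = 355; y_3 = 260; r_3 = 30; x_4 = 375; y_4 = 290; r_4 = 50; x_5 = 330; y_5 = 220; r_5 = 25; x1_6 = 235; y1_6 = 175; x_7 = 410; y_7 = 45; r_7 = 15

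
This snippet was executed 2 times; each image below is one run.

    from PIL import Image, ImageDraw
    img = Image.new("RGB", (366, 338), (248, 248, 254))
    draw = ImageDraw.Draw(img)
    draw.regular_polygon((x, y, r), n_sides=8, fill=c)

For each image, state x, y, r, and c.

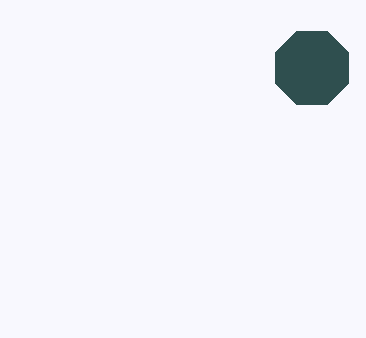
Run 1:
x = 312, y = 68, r = 40, c = 'darkslategray'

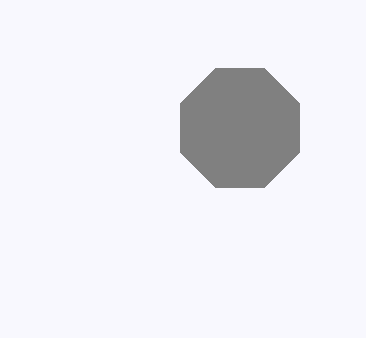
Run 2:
x = 240
y = 128
r = 64
c = 'gray'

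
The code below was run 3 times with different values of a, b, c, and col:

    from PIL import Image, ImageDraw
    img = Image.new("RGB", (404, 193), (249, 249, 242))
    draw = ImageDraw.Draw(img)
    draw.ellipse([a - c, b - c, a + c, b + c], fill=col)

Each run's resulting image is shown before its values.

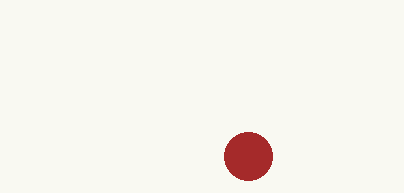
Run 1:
a = 248; b = 156; c = 24; col = 'brown'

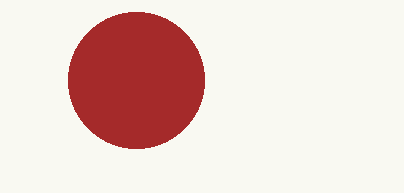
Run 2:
a = 136; b = 80; c = 68; col = 'brown'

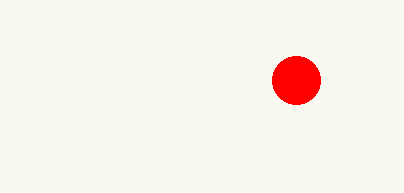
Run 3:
a = 296
b = 80
c = 24
col = 'red'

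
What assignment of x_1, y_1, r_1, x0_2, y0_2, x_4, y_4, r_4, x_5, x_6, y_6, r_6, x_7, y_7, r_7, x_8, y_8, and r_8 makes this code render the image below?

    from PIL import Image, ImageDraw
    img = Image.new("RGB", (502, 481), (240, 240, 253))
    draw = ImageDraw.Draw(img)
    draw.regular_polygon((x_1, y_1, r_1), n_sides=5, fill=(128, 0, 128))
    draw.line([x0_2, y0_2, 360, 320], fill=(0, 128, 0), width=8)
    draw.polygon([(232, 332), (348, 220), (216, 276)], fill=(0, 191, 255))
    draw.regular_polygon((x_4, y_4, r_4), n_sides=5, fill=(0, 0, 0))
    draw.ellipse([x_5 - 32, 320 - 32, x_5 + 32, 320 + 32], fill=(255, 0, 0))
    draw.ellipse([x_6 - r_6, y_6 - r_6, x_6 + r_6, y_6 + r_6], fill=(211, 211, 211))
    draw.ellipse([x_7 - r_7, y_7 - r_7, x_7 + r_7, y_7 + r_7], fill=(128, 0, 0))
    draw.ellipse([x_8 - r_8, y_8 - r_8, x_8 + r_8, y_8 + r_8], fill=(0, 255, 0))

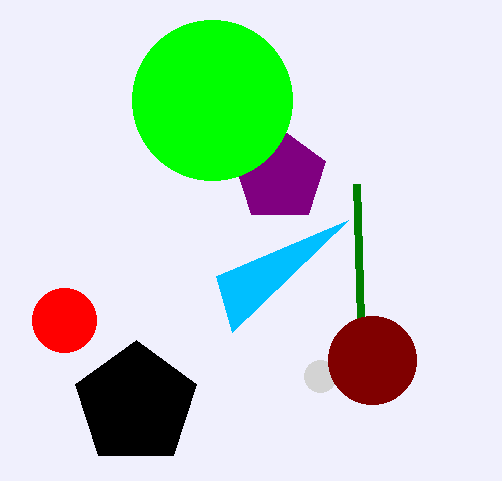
x_1 = 280, y_1 = 176, r_1 = 48, x0_2 = 356, y0_2 = 184, x_4 = 136, y_4 = 404, r_4 = 64, x_5 = 64, x_6 = 320, y_6 = 376, r_6 = 16, x_7 = 372, y_7 = 360, r_7 = 44, x_8 = 212, y_8 = 100, r_8 = 80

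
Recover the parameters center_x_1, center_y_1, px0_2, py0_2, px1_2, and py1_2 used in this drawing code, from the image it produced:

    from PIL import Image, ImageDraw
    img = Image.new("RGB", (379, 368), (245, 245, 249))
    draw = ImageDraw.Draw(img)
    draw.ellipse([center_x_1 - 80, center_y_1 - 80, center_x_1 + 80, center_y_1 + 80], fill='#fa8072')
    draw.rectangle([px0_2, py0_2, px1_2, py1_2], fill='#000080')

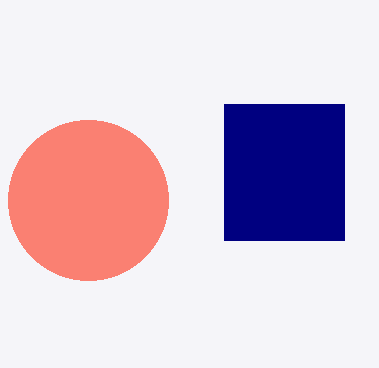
center_x_1 = 88; center_y_1 = 200; px0_2 = 224; py0_2 = 104; px1_2 = 344; py1_2 = 240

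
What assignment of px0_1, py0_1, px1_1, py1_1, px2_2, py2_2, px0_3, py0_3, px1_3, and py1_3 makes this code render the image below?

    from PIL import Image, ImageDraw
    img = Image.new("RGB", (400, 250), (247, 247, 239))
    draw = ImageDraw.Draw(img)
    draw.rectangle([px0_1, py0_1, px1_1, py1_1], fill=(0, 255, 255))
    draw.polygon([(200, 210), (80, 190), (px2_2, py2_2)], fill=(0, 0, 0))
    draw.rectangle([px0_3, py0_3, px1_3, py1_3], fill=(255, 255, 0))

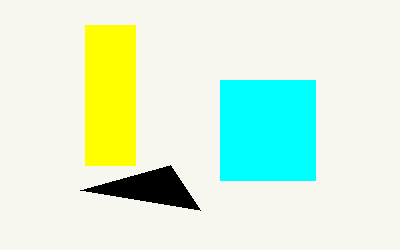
px0_1 = 220; py0_1 = 80; px1_1 = 315; py1_1 = 180; px2_2 = 170; py2_2 = 165; px0_3 = 85; py0_3 = 25; px1_3 = 135; py1_3 = 165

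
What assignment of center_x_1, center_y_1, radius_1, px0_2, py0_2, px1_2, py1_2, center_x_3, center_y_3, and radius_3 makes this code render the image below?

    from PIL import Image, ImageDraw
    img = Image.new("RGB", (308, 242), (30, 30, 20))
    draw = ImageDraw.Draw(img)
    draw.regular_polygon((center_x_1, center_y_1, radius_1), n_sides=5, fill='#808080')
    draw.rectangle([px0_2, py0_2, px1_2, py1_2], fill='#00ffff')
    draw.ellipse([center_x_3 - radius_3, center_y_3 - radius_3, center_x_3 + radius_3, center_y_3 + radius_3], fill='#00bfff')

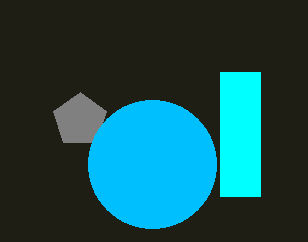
center_x_1 = 80
center_y_1 = 120
radius_1 = 28
px0_2 = 220
py0_2 = 72
px1_2 = 260
py1_2 = 196
center_x_3 = 152
center_y_3 = 164
radius_3 = 64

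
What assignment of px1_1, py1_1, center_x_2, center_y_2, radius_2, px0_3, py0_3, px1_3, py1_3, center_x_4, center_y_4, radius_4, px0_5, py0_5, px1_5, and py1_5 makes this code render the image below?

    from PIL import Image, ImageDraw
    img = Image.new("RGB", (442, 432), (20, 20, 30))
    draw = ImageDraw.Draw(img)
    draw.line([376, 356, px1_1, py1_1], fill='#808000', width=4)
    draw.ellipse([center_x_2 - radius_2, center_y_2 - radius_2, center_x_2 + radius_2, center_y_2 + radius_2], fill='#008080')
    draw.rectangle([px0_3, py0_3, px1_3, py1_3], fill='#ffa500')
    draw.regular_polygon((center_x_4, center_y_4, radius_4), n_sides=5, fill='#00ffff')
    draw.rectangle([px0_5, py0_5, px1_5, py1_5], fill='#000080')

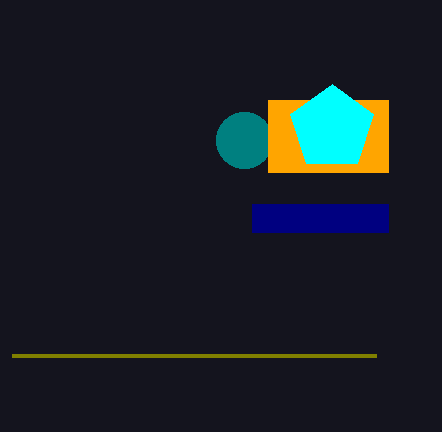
px1_1 = 12; py1_1 = 356; center_x_2 = 244; center_y_2 = 140; radius_2 = 28; px0_3 = 268; py0_3 = 100; px1_3 = 388; py1_3 = 172; center_x_4 = 332; center_y_4 = 128; radius_4 = 44; px0_5 = 252; py0_5 = 204; px1_5 = 388; py1_5 = 232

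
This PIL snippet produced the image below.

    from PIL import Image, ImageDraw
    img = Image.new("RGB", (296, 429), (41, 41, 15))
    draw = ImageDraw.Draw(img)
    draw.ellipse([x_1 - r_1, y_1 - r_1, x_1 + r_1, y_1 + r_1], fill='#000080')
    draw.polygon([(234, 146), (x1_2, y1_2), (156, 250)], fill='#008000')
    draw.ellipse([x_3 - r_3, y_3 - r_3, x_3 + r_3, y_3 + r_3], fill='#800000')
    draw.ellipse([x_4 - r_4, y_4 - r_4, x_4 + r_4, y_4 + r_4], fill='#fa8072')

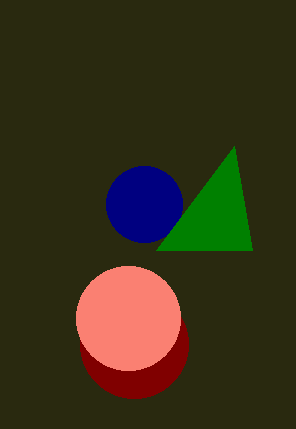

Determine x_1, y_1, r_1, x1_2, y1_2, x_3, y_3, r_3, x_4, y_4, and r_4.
x_1 = 144; y_1 = 204; r_1 = 38; x1_2 = 252; y1_2 = 250; x_3 = 134; y_3 = 344; r_3 = 54; x_4 = 128; y_4 = 318; r_4 = 52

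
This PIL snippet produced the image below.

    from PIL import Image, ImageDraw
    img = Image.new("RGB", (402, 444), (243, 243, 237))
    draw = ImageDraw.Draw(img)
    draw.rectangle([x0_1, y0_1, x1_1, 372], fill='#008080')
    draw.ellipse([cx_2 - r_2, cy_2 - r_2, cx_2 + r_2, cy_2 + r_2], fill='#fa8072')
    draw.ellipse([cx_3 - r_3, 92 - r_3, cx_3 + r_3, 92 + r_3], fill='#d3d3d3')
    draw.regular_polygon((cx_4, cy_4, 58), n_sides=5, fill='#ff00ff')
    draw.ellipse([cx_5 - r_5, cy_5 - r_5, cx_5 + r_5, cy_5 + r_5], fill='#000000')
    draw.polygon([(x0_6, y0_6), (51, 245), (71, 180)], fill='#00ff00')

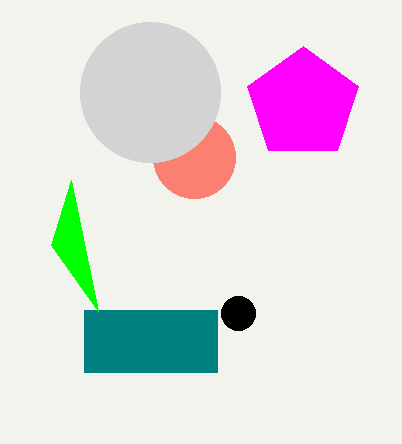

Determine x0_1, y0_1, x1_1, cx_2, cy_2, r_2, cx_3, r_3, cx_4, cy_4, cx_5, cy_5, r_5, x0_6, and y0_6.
x0_1 = 84
y0_1 = 310
x1_1 = 217
cx_2 = 194
cy_2 = 157
r_2 = 41
cx_3 = 150
r_3 = 70
cx_4 = 303
cy_4 = 104
cx_5 = 238
cy_5 = 313
r_5 = 17
x0_6 = 98
y0_6 = 311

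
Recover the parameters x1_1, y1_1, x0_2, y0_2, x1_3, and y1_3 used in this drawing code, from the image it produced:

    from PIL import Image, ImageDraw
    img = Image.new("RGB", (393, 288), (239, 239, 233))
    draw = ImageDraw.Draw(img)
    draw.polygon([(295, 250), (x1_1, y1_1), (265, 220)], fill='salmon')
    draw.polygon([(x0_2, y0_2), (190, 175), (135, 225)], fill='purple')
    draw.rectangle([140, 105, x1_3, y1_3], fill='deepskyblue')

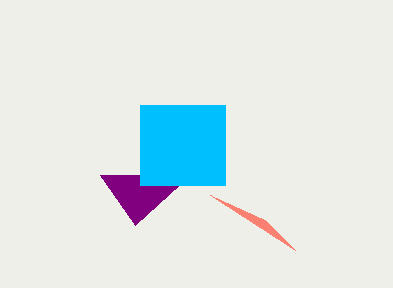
x1_1 = 210; y1_1 = 195; x0_2 = 100; y0_2 = 175; x1_3 = 225; y1_3 = 185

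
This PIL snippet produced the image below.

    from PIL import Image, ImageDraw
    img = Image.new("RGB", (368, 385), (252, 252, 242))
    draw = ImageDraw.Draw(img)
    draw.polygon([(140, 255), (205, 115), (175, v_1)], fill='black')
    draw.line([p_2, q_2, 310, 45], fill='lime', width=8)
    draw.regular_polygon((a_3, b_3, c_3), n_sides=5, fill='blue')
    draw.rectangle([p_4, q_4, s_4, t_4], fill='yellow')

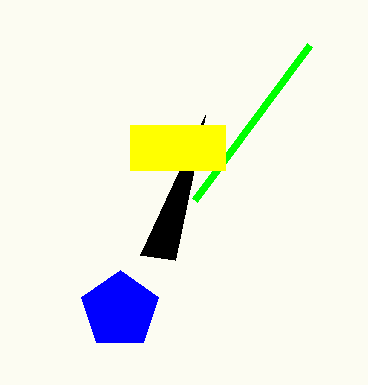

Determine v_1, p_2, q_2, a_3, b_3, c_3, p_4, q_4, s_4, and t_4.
v_1 = 260, p_2 = 195, q_2 = 200, a_3 = 120, b_3 = 310, c_3 = 40, p_4 = 130, q_4 = 125, s_4 = 225, t_4 = 170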